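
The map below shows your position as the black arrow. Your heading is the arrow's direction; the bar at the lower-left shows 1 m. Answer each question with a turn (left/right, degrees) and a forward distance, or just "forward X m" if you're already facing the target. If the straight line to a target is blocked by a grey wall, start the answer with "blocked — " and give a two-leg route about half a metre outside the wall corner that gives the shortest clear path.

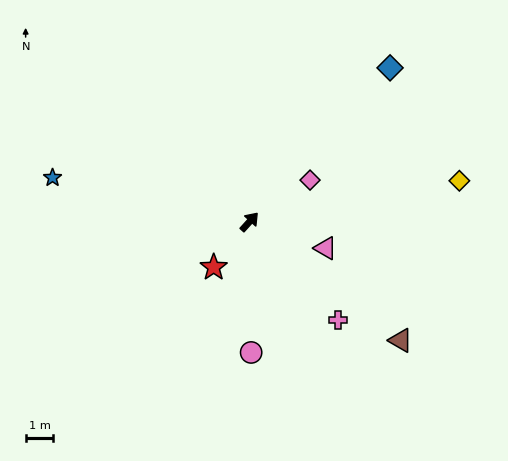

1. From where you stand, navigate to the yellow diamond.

turn right 37°, forward 7.7 m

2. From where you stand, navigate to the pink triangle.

turn right 67°, forward 2.9 m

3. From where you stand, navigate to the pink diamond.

turn right 13°, forward 2.7 m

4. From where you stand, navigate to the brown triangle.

turn right 86°, forward 7.0 m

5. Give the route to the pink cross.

turn right 96°, forward 4.8 m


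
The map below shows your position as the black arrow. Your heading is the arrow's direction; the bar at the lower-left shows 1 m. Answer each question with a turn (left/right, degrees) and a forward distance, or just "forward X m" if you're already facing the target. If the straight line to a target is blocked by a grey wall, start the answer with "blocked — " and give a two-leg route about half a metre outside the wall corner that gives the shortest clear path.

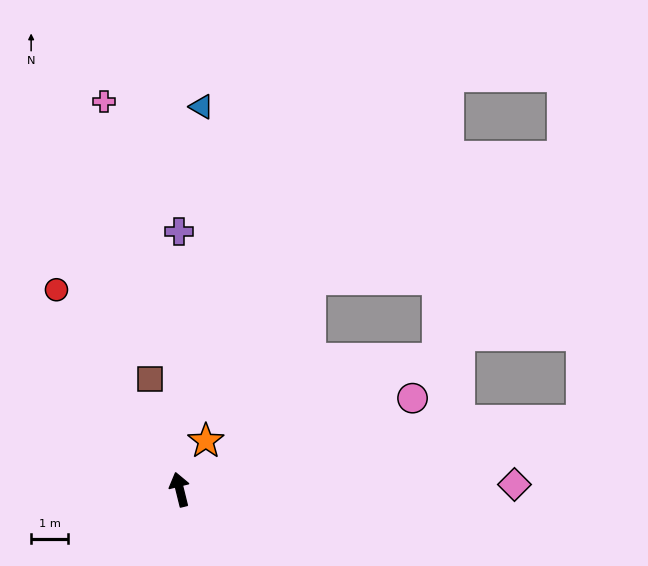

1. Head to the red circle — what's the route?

turn left 18°, forward 6.4 m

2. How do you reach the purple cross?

turn right 14°, forward 7.0 m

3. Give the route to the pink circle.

turn right 82°, forward 6.8 m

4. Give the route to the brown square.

forward 3.1 m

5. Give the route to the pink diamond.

turn right 103°, forward 9.1 m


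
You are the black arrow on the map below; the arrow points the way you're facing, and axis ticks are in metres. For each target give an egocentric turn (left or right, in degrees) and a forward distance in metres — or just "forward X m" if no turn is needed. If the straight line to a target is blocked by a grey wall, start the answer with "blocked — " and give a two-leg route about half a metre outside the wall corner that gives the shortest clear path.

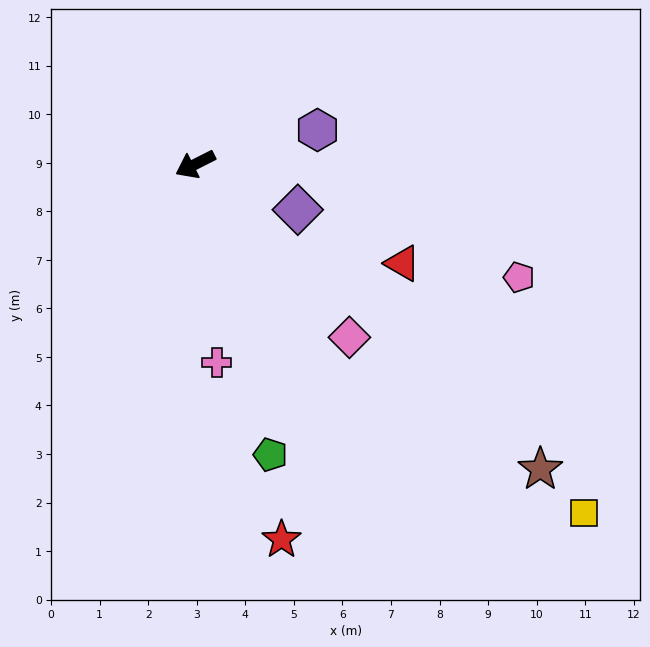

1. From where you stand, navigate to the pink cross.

turn left 69°, forward 4.1 m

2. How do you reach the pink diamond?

turn left 105°, forward 4.8 m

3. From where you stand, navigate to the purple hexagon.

turn left 169°, forward 2.6 m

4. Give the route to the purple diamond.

turn left 129°, forward 2.3 m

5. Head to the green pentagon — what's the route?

turn left 78°, forward 6.2 m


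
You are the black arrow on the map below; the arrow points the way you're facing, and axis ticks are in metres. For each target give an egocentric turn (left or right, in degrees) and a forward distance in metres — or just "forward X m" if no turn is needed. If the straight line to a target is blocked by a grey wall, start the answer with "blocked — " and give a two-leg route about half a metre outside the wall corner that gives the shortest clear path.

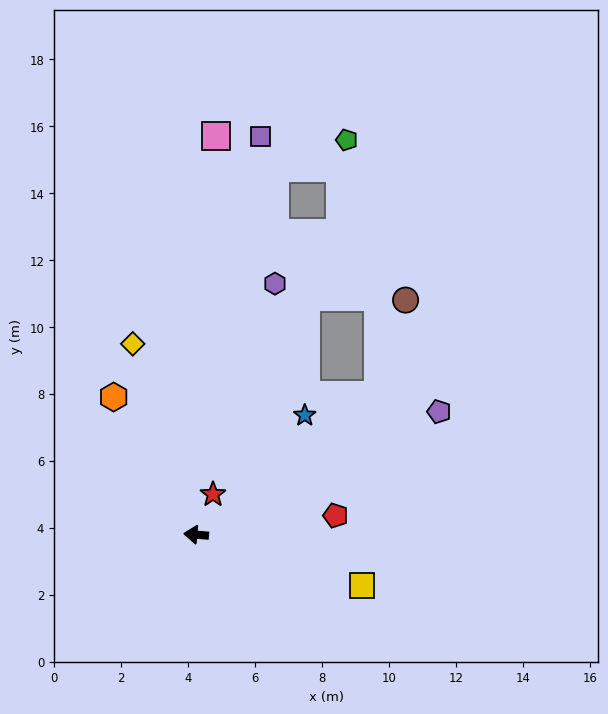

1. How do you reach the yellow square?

turn left 168°, forward 5.2 m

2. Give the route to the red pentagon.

turn right 167°, forward 4.2 m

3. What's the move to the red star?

turn right 108°, forward 1.3 m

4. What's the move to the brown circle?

blocked — turn right 138°, forward 6.9 m, then turn left 37°, forward 2.9 m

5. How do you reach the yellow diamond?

turn right 67°, forward 6.0 m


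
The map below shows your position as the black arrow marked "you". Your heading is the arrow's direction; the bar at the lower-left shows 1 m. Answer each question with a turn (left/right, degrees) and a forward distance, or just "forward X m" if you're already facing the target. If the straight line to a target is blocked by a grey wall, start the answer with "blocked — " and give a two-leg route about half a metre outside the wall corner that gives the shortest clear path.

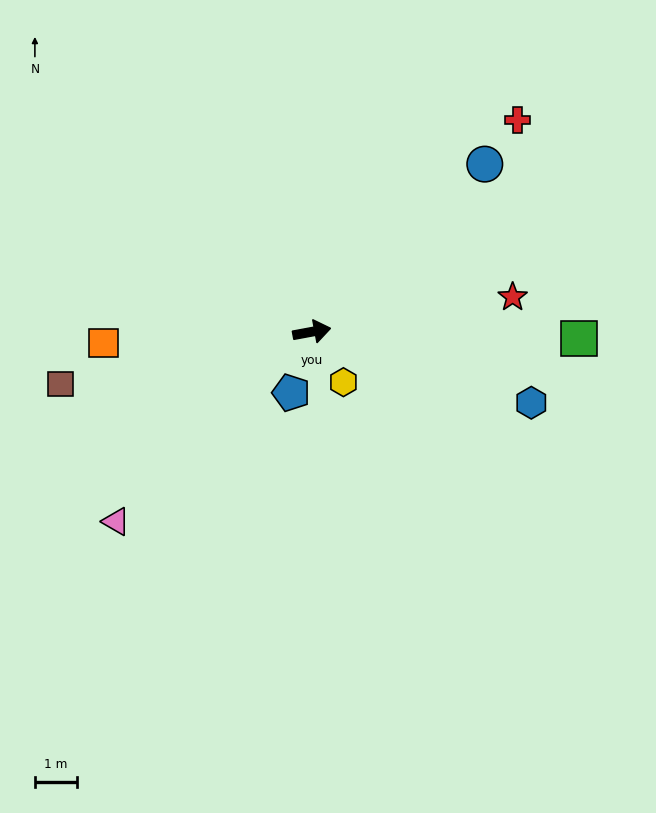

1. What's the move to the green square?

turn right 12°, forward 6.4 m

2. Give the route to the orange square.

turn left 173°, forward 5.0 m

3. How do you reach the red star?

forward 4.8 m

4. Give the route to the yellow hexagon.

turn right 68°, forward 1.4 m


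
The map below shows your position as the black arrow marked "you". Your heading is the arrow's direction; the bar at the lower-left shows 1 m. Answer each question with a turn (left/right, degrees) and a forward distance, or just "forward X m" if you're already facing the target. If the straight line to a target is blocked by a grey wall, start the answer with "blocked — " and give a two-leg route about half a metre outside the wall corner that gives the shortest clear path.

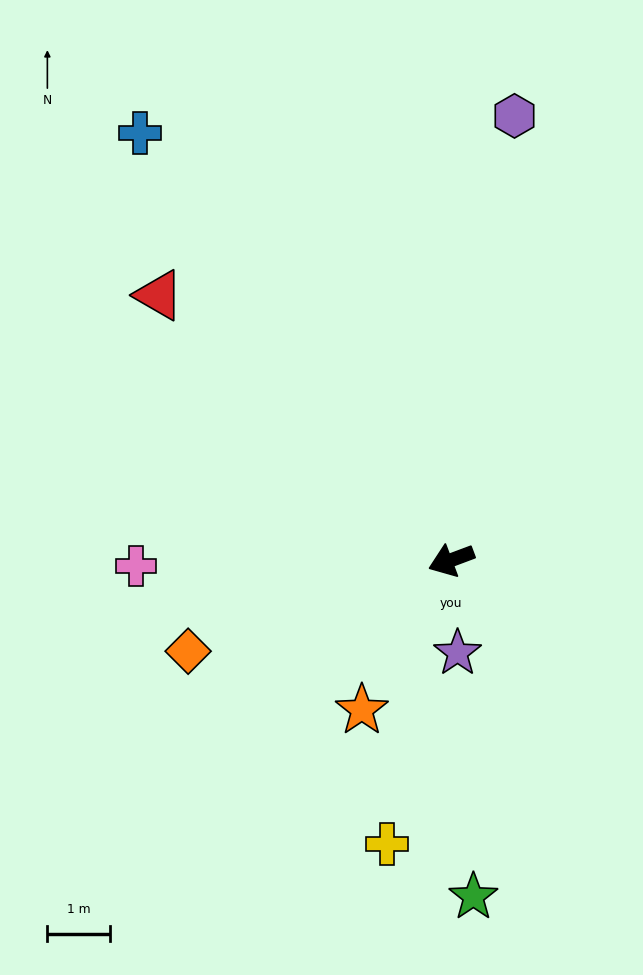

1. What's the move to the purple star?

turn left 73°, forward 1.5 m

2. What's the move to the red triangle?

turn right 63°, forward 6.3 m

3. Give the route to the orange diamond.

forward 4.5 m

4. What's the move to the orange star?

turn left 39°, forward 2.8 m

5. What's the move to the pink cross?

turn right 19°, forward 5.0 m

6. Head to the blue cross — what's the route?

turn right 74°, forward 8.4 m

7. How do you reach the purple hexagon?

turn right 119°, forward 7.2 m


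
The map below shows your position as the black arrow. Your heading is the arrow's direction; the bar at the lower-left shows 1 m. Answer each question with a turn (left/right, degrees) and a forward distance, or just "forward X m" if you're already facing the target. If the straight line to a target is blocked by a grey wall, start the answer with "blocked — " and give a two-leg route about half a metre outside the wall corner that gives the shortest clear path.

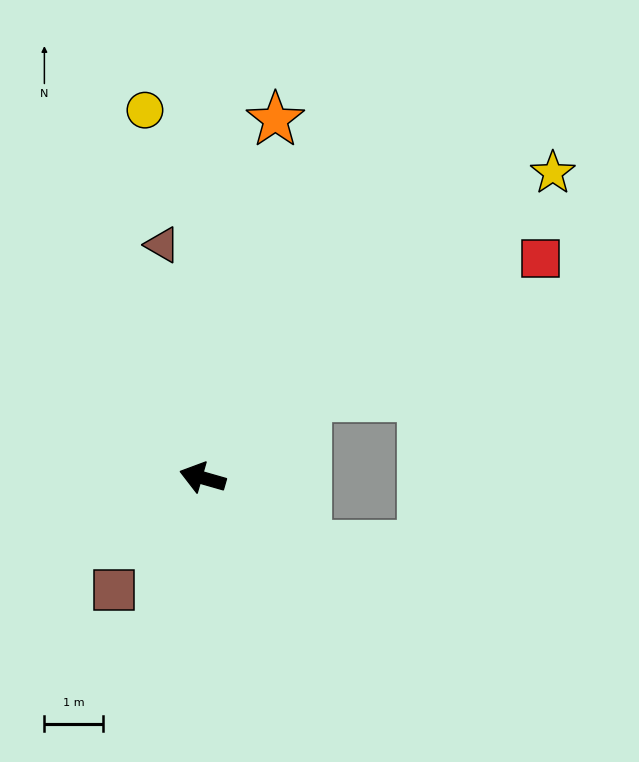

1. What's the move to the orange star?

turn right 86°, forward 6.2 m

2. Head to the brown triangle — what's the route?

turn right 64°, forward 4.0 m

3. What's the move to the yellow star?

turn right 123°, forward 7.9 m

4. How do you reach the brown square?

turn left 68°, forward 2.4 m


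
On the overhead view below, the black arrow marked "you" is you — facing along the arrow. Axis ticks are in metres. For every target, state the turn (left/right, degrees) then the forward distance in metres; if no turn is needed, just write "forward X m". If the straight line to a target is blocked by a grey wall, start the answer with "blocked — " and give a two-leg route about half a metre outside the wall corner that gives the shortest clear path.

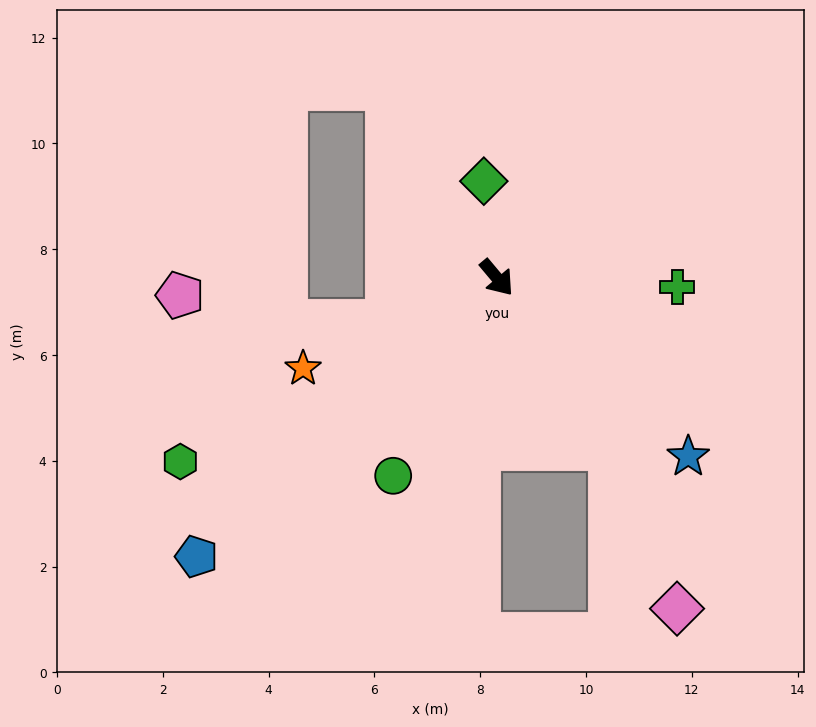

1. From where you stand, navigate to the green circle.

turn right 68°, forward 4.2 m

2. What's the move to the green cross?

turn left 47°, forward 3.4 m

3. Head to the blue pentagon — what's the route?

turn right 87°, forward 7.7 m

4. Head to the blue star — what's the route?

turn left 7°, forward 5.0 m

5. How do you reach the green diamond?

turn left 148°, forward 1.8 m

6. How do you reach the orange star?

turn right 105°, forward 4.0 m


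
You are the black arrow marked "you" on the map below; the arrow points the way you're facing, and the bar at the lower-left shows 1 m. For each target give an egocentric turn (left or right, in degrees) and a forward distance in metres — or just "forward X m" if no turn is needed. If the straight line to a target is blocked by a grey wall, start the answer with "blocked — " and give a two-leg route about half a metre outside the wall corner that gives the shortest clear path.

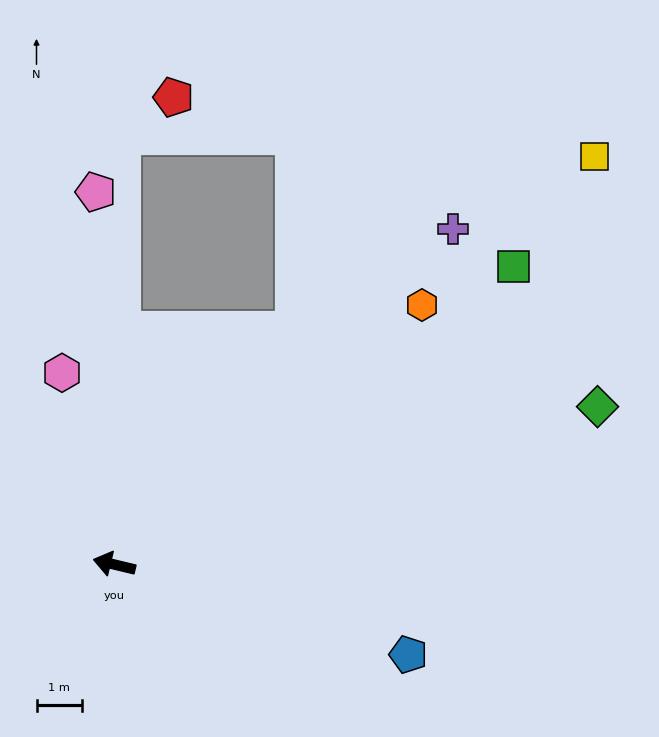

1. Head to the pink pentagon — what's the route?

turn right 74°, forward 8.2 m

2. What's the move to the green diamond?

turn right 148°, forward 11.1 m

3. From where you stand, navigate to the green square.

turn right 130°, forward 10.9 m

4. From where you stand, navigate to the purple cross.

turn right 122°, forward 10.4 m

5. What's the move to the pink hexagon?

turn right 61°, forward 4.4 m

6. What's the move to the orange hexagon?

turn right 126°, forward 8.8 m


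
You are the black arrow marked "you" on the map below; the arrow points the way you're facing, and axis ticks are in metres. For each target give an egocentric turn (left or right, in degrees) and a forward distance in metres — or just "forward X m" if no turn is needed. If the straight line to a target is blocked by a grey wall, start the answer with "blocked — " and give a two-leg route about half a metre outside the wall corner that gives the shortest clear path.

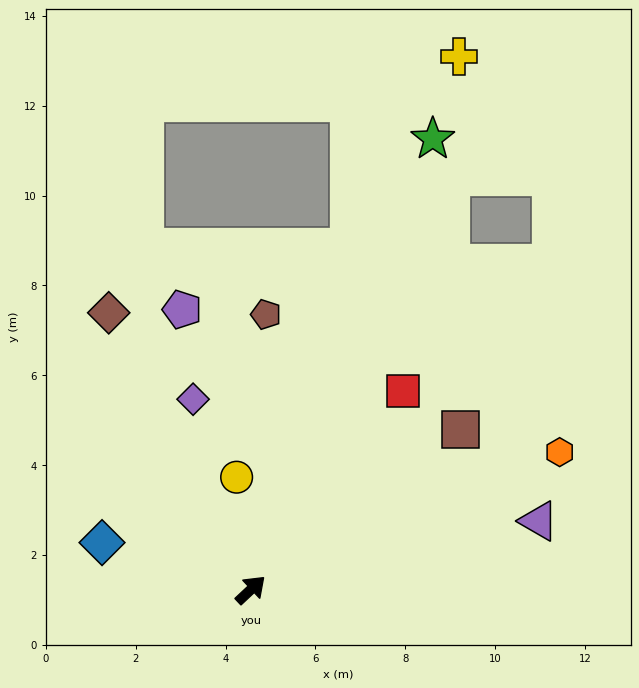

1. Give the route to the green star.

turn left 25°, forward 10.8 m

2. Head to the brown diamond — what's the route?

turn left 74°, forward 6.9 m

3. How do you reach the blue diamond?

turn left 119°, forward 3.5 m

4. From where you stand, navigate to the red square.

turn left 9°, forward 5.6 m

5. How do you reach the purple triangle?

turn right 30°, forward 6.6 m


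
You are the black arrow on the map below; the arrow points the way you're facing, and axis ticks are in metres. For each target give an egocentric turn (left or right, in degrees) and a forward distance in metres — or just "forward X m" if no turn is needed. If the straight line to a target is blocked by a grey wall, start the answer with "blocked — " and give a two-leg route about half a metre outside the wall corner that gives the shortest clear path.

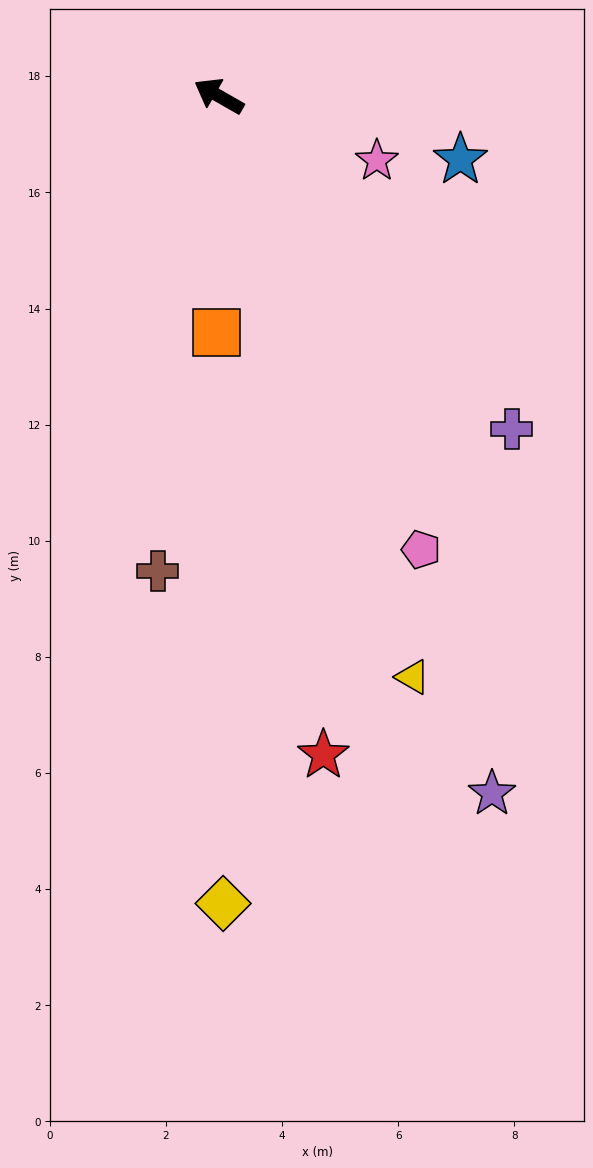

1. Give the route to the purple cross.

turn left 161°, forward 7.6 m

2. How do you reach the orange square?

turn left 119°, forward 4.1 m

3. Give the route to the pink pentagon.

turn left 144°, forward 8.6 m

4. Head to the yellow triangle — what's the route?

turn left 138°, forward 10.5 m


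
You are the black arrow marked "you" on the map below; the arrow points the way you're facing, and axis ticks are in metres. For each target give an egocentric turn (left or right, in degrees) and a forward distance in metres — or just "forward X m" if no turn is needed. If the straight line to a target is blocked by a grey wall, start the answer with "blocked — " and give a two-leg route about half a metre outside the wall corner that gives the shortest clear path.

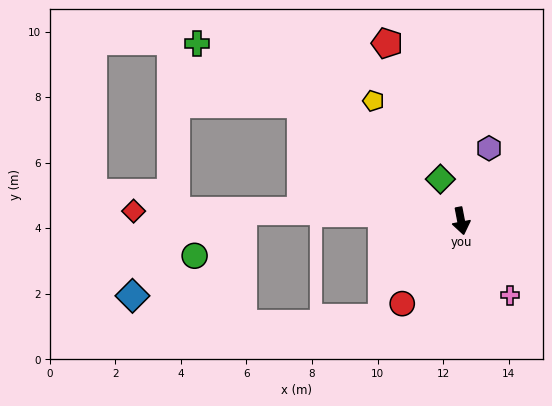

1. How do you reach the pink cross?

turn left 22°, forward 2.7 m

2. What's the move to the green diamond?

turn right 165°, forward 1.4 m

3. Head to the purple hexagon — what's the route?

turn left 148°, forward 2.4 m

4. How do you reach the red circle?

turn right 46°, forward 3.1 m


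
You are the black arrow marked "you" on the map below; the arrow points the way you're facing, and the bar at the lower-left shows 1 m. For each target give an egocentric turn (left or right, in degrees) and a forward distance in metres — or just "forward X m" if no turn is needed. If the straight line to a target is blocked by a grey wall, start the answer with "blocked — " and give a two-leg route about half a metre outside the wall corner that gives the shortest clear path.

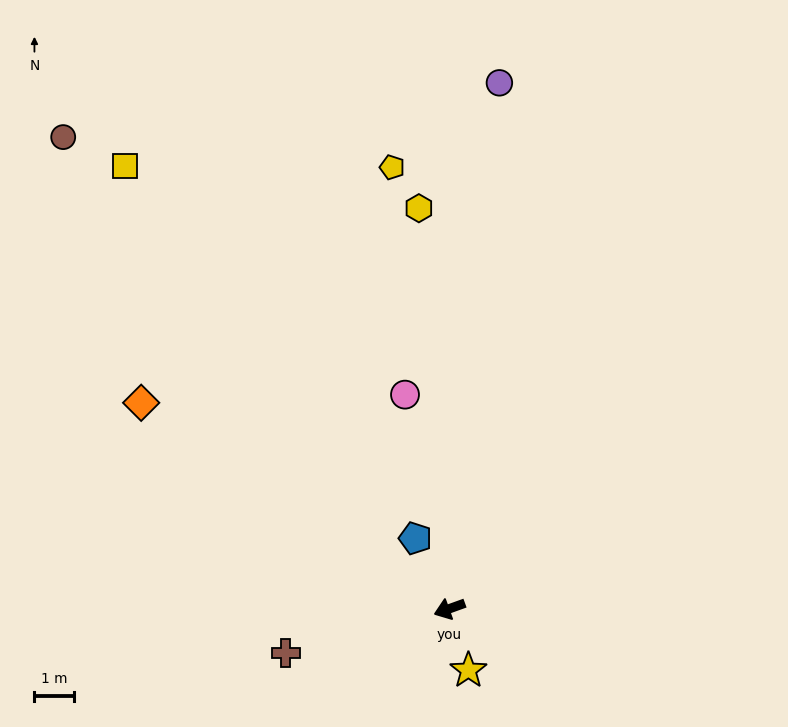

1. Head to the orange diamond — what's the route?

turn right 54°, forward 9.5 m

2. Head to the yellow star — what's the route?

turn left 87°, forward 1.6 m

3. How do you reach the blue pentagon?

turn right 84°, forward 2.0 m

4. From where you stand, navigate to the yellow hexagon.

turn right 105°, forward 10.3 m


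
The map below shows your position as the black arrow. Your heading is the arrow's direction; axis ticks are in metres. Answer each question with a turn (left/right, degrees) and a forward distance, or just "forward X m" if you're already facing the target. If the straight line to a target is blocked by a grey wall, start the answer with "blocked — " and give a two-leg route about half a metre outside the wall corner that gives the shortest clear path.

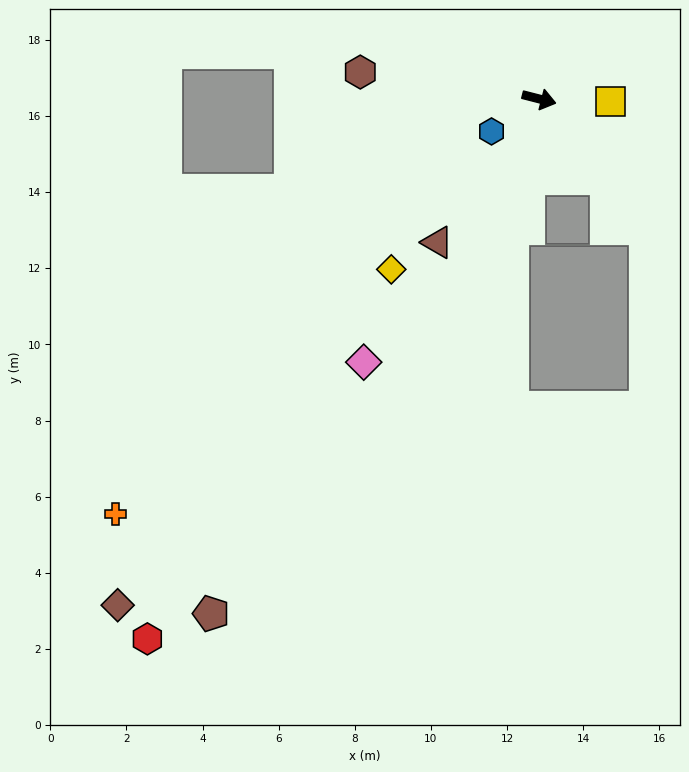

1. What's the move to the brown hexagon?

turn right 174°, forward 4.8 m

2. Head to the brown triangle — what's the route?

turn right 111°, forward 4.6 m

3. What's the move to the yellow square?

turn left 12°, forward 1.9 m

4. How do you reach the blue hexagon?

turn right 131°, forward 1.5 m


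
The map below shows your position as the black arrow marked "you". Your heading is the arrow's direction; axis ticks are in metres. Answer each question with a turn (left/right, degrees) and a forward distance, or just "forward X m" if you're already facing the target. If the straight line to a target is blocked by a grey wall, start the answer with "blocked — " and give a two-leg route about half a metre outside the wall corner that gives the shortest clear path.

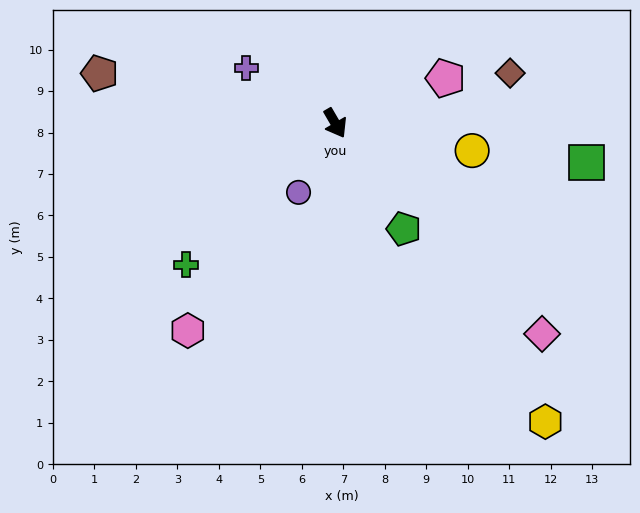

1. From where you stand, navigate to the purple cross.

turn right 152°, forward 2.5 m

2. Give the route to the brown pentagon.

turn right 132°, forward 5.8 m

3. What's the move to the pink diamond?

turn left 14°, forward 7.1 m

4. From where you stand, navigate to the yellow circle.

turn left 48°, forward 3.4 m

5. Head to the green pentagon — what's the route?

turn left 3°, forward 3.0 m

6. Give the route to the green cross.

turn right 77°, forward 5.0 m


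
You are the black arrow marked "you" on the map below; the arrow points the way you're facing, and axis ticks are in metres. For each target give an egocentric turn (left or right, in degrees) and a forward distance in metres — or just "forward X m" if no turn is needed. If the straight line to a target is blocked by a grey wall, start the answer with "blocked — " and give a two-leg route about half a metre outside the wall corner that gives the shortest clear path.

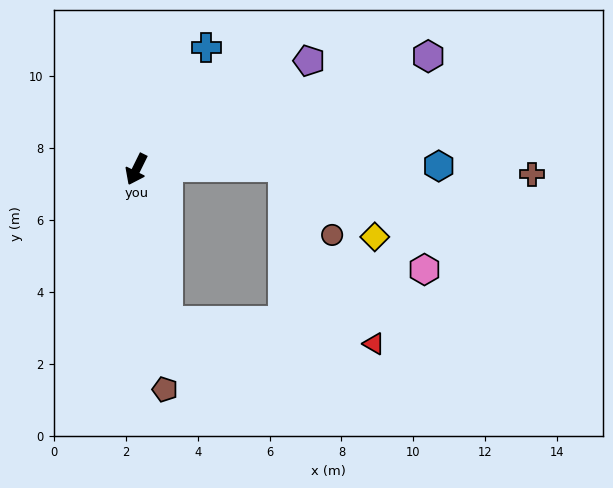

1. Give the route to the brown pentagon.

turn left 34°, forward 6.2 m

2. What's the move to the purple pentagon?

turn left 148°, forward 5.7 m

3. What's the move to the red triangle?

blocked — turn left 38°, forward 4.3 m, then turn left 72°, forward 5.8 m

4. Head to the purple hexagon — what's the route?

turn left 137°, forward 8.7 m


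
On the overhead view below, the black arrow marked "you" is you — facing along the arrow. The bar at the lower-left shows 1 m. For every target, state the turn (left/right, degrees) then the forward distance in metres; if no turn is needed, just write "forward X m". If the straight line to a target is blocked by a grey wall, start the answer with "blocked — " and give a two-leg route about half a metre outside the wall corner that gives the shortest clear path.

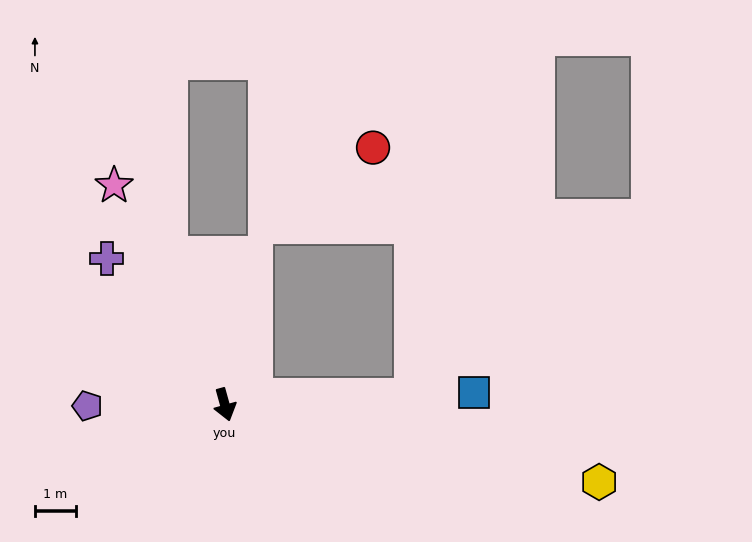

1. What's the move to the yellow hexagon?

turn left 63°, forward 9.2 m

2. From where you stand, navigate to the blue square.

turn left 77°, forward 6.0 m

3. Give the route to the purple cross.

turn right 157°, forward 4.5 m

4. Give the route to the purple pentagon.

turn right 105°, forward 3.3 m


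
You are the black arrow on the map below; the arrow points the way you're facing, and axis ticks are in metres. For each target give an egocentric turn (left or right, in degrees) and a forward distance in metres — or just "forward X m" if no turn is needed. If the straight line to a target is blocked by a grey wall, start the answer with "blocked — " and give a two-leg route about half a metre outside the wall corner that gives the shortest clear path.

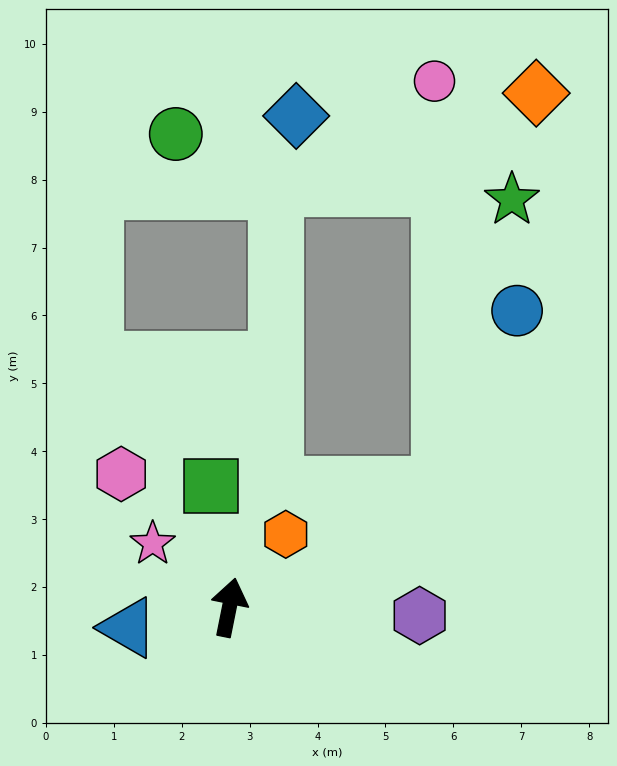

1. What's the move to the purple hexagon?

turn right 81°, forward 2.8 m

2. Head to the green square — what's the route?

turn left 20°, forward 1.8 m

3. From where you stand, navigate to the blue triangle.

turn left 113°, forward 1.5 m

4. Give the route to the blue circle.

blocked — turn right 49°, forward 3.6 m, then turn left 37°, forward 2.8 m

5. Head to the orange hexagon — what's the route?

turn right 26°, forward 1.4 m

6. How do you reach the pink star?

turn left 62°, forward 1.5 m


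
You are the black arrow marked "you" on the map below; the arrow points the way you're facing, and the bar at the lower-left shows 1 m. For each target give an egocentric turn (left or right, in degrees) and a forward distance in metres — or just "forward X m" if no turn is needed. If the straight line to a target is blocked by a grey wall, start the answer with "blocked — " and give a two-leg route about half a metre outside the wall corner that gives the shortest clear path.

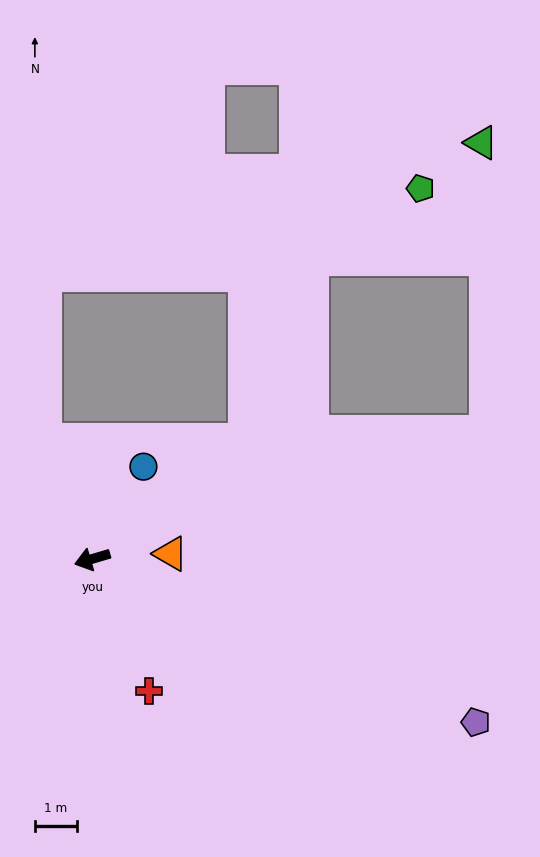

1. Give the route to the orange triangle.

turn left 167°, forward 1.9 m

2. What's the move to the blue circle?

turn right 135°, forward 2.5 m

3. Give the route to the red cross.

turn left 97°, forward 3.4 m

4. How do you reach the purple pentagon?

turn left 141°, forward 9.9 m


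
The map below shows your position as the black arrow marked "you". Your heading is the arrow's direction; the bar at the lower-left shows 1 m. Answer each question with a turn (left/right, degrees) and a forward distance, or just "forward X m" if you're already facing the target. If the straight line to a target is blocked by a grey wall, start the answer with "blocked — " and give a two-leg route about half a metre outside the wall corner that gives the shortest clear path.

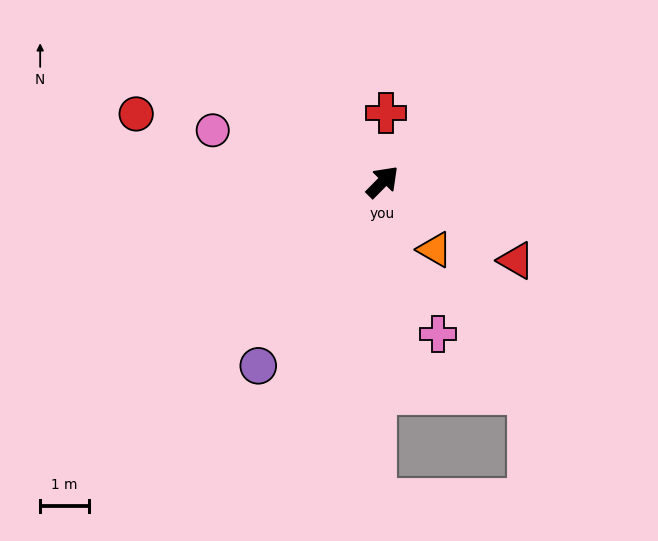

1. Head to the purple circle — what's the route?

turn right 169°, forward 4.6 m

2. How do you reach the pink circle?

turn left 118°, forward 3.6 m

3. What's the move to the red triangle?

turn right 76°, forward 3.2 m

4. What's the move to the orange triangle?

turn right 98°, forward 1.8 m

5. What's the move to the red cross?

turn left 42°, forward 1.4 m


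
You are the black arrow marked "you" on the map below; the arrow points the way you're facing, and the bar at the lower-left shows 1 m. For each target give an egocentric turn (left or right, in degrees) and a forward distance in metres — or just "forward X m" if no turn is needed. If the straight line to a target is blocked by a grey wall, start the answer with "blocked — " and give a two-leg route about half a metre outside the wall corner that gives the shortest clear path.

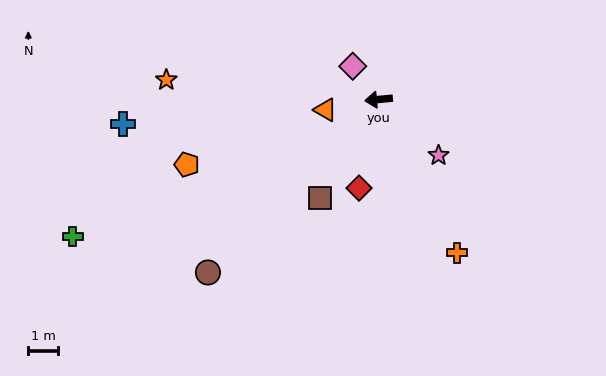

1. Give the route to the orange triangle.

turn left 6°, forward 1.8 m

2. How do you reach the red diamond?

turn left 72°, forward 3.0 m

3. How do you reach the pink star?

turn left 132°, forward 2.7 m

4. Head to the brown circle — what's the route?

turn left 40°, forward 8.1 m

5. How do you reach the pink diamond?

turn right 57°, forward 1.4 m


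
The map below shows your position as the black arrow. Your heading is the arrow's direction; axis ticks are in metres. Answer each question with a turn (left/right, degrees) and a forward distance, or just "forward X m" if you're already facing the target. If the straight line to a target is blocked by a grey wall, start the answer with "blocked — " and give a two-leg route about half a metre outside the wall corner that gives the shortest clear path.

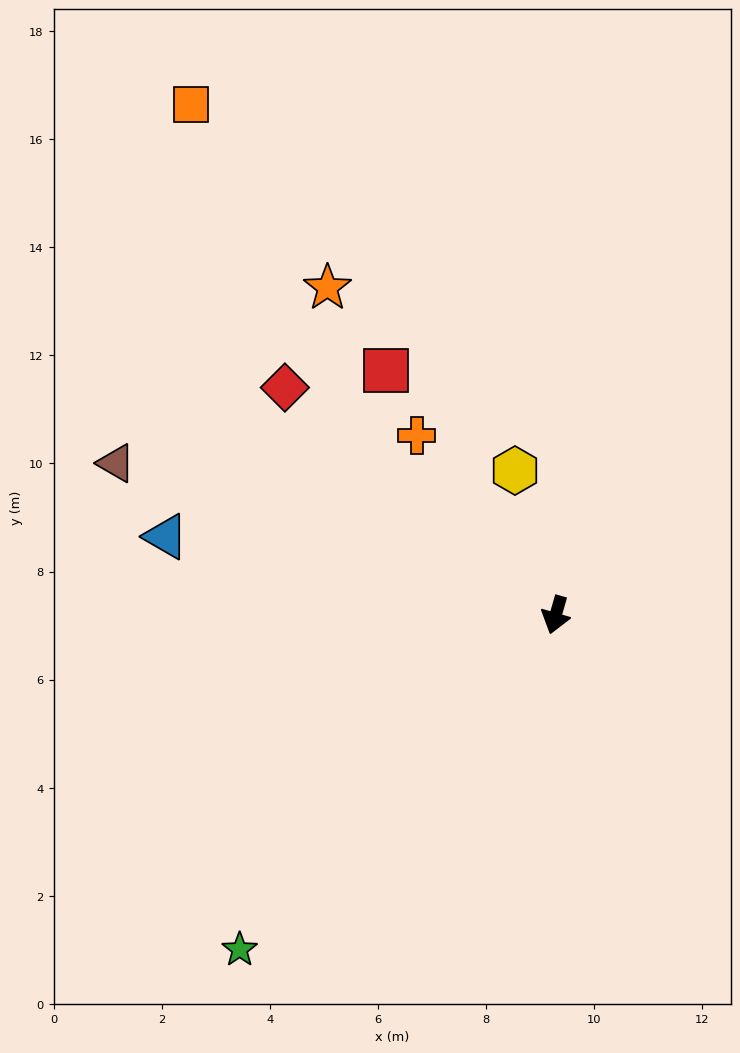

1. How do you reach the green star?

turn right 27°, forward 8.5 m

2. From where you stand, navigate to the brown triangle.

turn right 93°, forward 8.6 m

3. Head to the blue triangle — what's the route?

turn right 85°, forward 7.4 m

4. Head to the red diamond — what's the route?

turn right 114°, forward 6.5 m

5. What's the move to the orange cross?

turn right 126°, forward 4.2 m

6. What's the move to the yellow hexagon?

turn right 148°, forward 2.8 m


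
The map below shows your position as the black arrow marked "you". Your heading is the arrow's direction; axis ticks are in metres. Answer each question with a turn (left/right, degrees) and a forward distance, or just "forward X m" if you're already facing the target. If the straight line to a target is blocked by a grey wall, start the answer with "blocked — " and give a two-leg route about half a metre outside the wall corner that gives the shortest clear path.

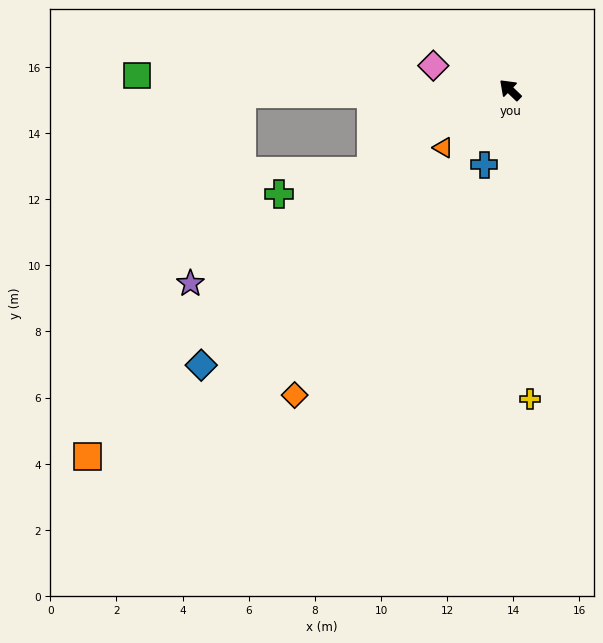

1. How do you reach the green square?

turn left 42°, forward 11.3 m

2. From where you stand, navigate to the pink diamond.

turn left 26°, forward 2.4 m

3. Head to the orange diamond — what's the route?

turn left 99°, forward 11.3 m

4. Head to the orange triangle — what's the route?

turn left 85°, forward 2.7 m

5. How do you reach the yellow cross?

turn left 138°, forward 9.4 m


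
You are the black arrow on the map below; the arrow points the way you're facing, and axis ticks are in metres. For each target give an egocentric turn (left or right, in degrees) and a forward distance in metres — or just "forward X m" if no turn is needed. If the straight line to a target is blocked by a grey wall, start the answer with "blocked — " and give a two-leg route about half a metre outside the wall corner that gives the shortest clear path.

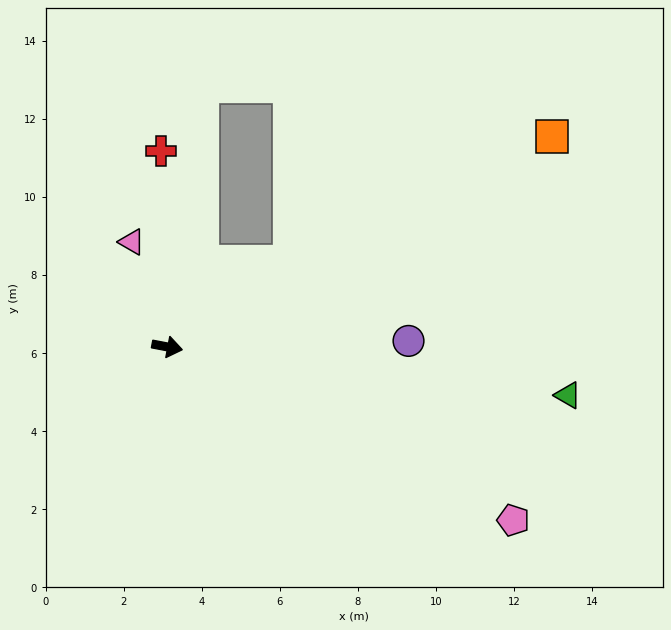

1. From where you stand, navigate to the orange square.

turn left 39°, forward 11.2 m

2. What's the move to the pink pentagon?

turn right 16°, forward 9.9 m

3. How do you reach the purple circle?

turn left 12°, forward 6.2 m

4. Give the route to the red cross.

turn left 103°, forward 5.0 m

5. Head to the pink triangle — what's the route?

turn left 119°, forward 2.8 m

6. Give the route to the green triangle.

turn left 4°, forward 10.3 m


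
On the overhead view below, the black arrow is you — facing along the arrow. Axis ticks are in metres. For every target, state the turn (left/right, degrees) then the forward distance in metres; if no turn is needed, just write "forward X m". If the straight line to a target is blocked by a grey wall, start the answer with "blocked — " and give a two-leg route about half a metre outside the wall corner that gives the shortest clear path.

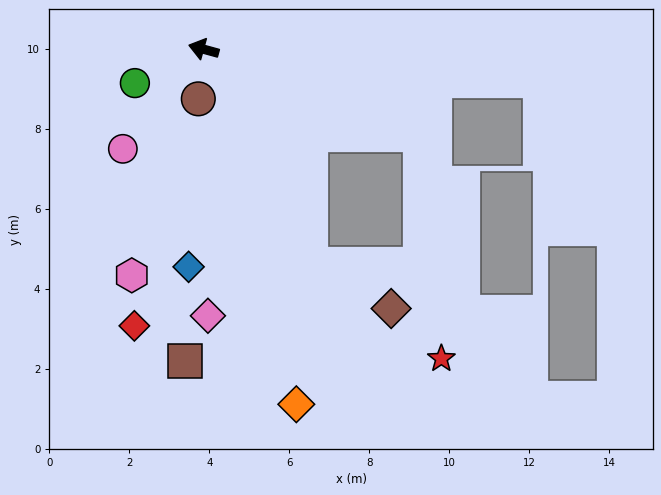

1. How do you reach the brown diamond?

blocked — turn left 132°, forward 6.0 m, then turn left 34°, forward 2.3 m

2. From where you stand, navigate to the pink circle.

turn left 66°, forward 3.2 m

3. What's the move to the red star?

blocked — turn left 174°, forward 5.8 m, then turn right 63°, forward 5.6 m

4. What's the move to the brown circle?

turn left 99°, forward 1.2 m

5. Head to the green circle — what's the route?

turn left 42°, forward 1.9 m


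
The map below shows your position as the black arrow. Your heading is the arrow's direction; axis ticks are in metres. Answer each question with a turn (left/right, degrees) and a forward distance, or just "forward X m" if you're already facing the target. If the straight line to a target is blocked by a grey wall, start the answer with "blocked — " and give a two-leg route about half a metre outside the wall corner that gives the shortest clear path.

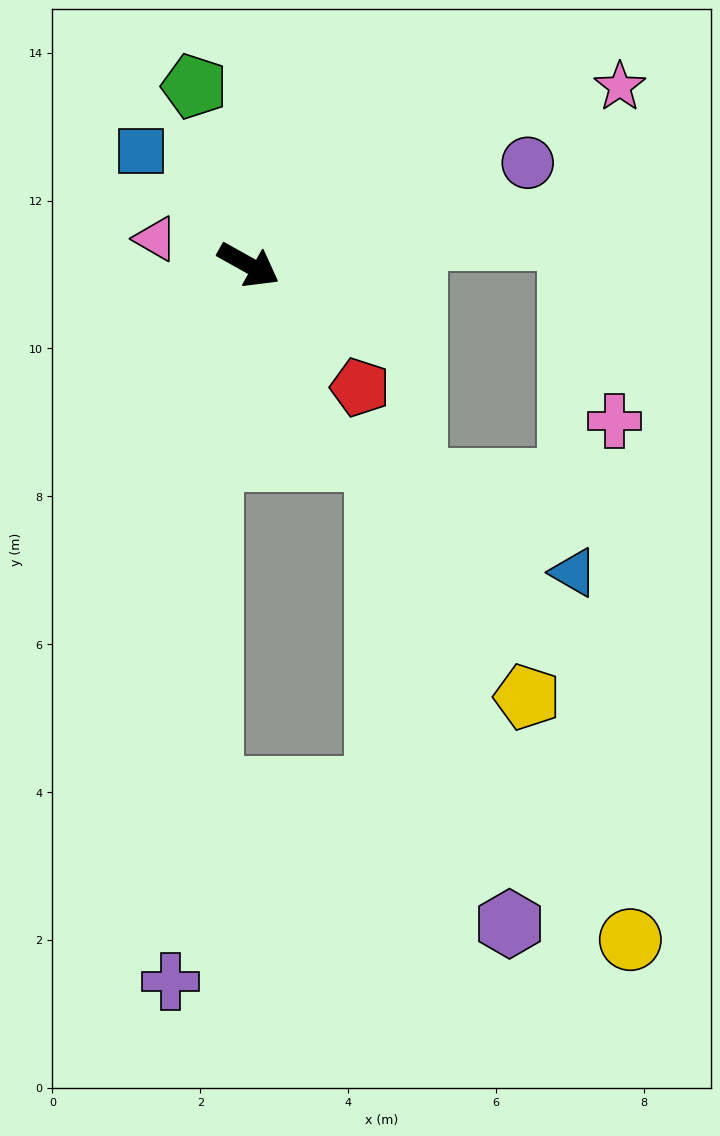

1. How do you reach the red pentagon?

turn right 18°, forward 2.2 m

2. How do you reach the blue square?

turn left 163°, forward 2.1 m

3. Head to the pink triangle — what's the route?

turn right 167°, forward 1.3 m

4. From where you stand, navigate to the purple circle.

turn left 49°, forward 4.0 m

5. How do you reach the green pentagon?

turn left 136°, forward 2.5 m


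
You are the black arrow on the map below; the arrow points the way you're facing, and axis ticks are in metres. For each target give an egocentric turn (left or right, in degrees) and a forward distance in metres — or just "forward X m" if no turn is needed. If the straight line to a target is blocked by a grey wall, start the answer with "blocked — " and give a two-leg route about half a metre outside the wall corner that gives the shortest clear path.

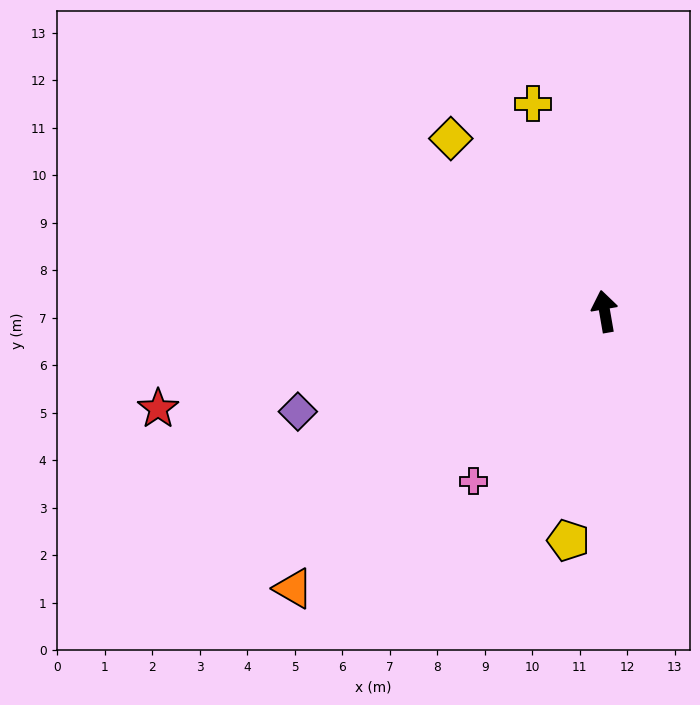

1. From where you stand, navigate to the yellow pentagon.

turn left 161°, forward 4.9 m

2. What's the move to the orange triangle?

turn left 122°, forward 8.8 m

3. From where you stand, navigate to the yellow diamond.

turn left 32°, forward 4.9 m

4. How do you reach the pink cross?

turn left 133°, forward 4.5 m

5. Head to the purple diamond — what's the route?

turn left 98°, forward 6.8 m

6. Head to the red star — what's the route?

turn left 92°, forward 9.6 m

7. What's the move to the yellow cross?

turn left 9°, forward 4.6 m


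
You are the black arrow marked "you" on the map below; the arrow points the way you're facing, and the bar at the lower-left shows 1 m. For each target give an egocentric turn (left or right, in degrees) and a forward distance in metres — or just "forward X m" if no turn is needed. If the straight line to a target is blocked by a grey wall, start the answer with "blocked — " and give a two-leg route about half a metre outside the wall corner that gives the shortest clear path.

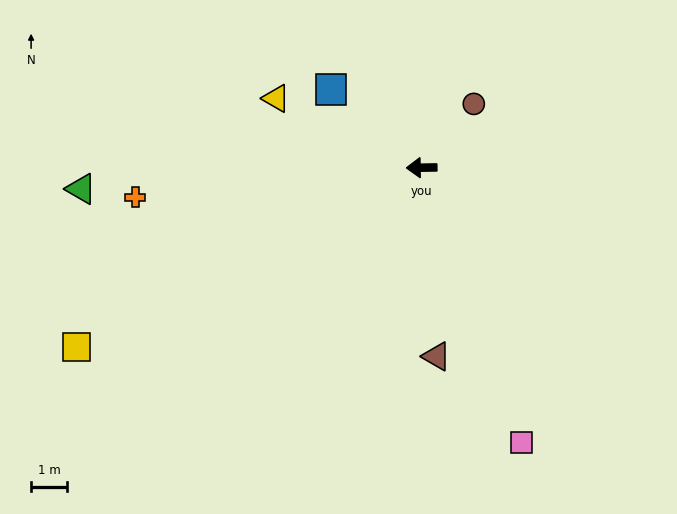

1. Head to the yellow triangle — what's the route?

turn right 26°, forward 4.5 m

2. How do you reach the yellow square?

turn left 27°, forward 10.8 m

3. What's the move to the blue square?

turn right 42°, forward 3.3 m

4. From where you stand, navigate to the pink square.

turn left 109°, forward 8.1 m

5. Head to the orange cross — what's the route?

turn left 5°, forward 8.0 m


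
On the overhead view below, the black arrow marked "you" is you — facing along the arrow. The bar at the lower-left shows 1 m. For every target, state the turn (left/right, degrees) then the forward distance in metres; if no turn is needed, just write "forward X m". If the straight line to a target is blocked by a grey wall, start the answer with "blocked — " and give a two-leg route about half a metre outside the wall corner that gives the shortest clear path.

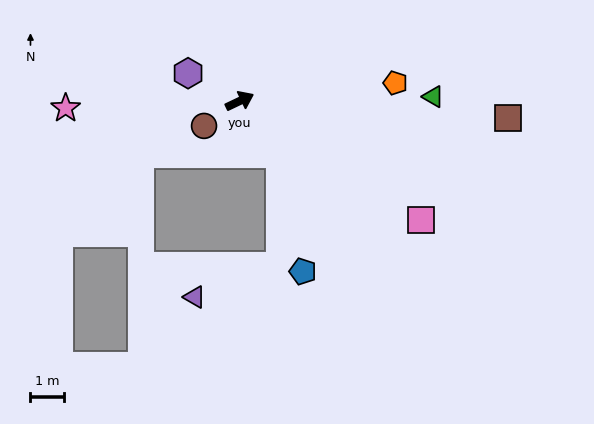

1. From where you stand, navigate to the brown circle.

turn right 171°, forward 1.3 m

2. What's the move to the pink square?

turn right 59°, forward 6.4 m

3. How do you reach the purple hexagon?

turn left 126°, forward 1.7 m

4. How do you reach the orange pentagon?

turn right 19°, forward 4.6 m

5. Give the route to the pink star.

turn left 157°, forward 5.1 m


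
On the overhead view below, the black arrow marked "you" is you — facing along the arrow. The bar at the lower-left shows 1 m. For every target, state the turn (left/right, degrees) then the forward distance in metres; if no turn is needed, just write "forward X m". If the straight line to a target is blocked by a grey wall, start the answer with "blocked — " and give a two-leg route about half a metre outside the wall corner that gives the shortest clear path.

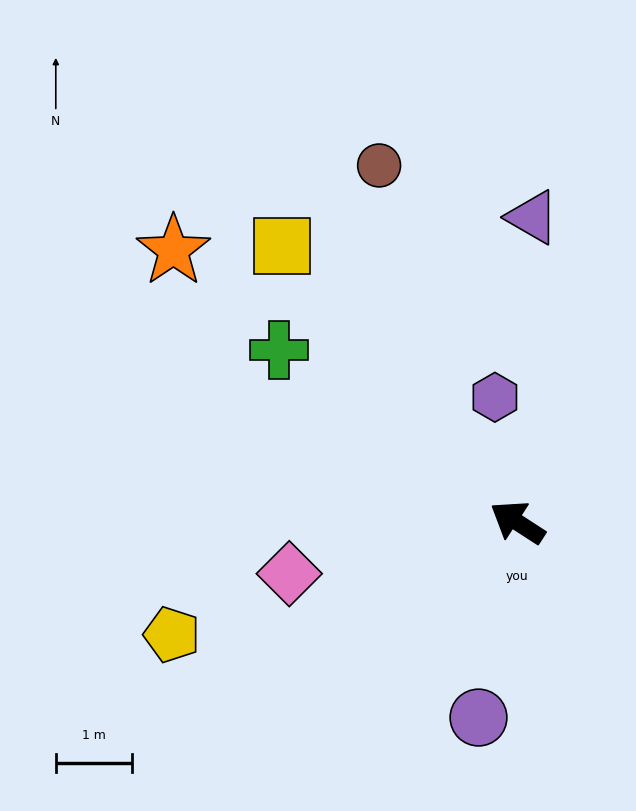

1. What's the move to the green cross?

turn right 3°, forward 3.8 m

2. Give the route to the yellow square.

turn right 17°, forward 4.7 m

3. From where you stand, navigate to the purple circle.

turn left 112°, forward 2.6 m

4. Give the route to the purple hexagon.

turn right 47°, forward 1.7 m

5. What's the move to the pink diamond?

turn left 46°, forward 3.1 m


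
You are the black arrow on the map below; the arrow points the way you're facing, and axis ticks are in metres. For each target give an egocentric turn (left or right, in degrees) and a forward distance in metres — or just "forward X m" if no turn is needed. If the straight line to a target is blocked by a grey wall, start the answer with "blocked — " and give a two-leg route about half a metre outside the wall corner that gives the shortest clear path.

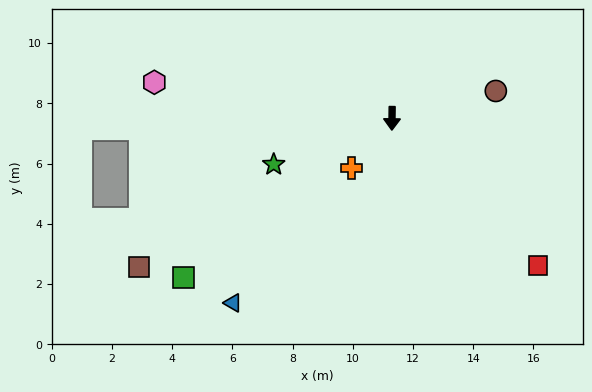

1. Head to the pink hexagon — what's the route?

turn right 98°, forward 8.0 m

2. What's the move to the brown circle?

turn left 106°, forward 3.6 m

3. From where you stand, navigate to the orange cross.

turn right 38°, forward 2.1 m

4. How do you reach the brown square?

turn right 59°, forward 9.7 m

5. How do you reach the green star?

turn right 68°, forward 4.2 m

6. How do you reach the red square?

turn left 46°, forward 6.9 m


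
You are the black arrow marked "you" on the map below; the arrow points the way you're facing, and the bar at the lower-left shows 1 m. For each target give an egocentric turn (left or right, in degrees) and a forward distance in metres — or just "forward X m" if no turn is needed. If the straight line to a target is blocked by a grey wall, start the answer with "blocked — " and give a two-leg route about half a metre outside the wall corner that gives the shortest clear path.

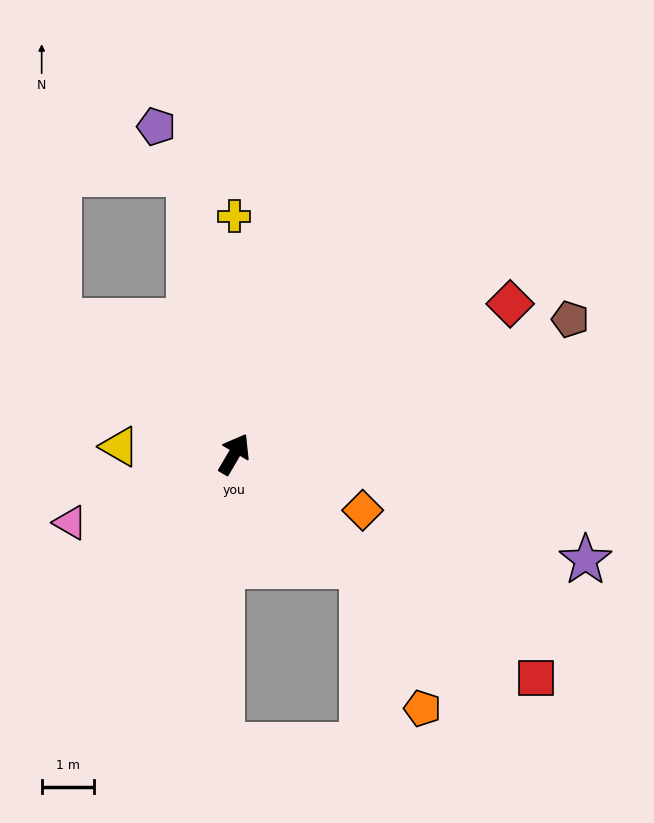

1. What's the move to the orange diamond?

turn right 83°, forward 2.7 m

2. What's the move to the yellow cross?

turn left 30°, forward 4.5 m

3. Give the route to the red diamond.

turn right 31°, forward 6.0 m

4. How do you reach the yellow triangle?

turn left 117°, forward 2.2 m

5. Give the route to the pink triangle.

turn left 143°, forward 3.4 m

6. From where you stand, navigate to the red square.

turn right 96°, forward 7.1 m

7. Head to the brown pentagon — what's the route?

turn right 38°, forward 6.9 m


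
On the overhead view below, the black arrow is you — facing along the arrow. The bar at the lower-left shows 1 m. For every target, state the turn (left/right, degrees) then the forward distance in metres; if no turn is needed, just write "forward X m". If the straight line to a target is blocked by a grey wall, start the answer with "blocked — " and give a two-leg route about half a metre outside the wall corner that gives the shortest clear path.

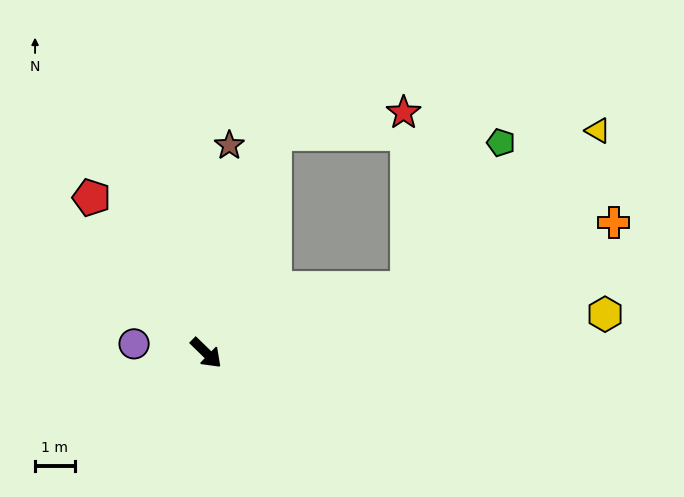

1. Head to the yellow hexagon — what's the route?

turn left 50°, forward 10.1 m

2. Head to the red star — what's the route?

blocked — turn left 117°, forward 5.8 m, then turn right 63°, forward 3.3 m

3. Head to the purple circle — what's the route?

turn right 143°, forward 1.8 m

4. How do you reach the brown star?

turn left 128°, forward 5.2 m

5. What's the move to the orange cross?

turn left 62°, forward 10.8 m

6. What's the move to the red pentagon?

turn left 171°, forward 4.9 m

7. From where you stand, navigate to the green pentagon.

blocked — turn left 62°, forward 5.3 m, then turn left 39°, forward 4.3 m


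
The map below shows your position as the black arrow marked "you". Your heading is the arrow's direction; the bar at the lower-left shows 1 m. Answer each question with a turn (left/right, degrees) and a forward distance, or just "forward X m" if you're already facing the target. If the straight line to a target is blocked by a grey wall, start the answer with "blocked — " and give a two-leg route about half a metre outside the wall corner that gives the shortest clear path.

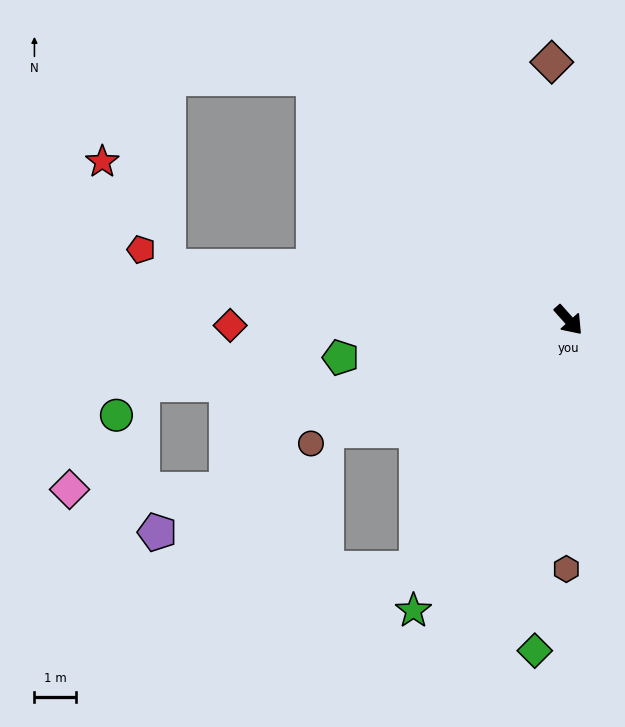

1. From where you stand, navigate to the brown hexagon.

turn right 42°, forward 6.0 m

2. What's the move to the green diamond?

turn right 48°, forward 8.0 m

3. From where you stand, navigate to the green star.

turn right 70°, forward 7.9 m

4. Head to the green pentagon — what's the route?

turn right 122°, forward 5.5 m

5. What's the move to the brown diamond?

turn left 142°, forward 6.2 m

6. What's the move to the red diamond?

turn right 131°, forward 8.1 m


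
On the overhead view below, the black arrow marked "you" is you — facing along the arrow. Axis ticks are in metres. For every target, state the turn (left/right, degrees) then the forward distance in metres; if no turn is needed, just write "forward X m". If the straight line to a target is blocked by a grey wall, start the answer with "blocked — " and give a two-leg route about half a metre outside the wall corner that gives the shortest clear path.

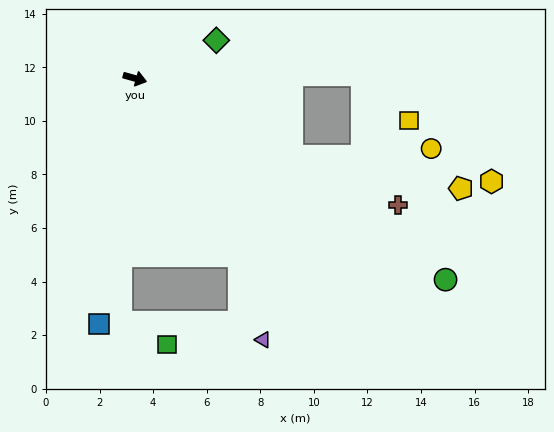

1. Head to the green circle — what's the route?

turn right 17°, forward 13.8 m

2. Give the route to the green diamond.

turn left 41°, forward 3.4 m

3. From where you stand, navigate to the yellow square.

blocked — turn left 17°, forward 8.5 m, then turn right 46°, forward 2.4 m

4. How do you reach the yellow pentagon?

blocked — turn right 11°, forward 6.6 m, then turn left 16°, forward 6.4 m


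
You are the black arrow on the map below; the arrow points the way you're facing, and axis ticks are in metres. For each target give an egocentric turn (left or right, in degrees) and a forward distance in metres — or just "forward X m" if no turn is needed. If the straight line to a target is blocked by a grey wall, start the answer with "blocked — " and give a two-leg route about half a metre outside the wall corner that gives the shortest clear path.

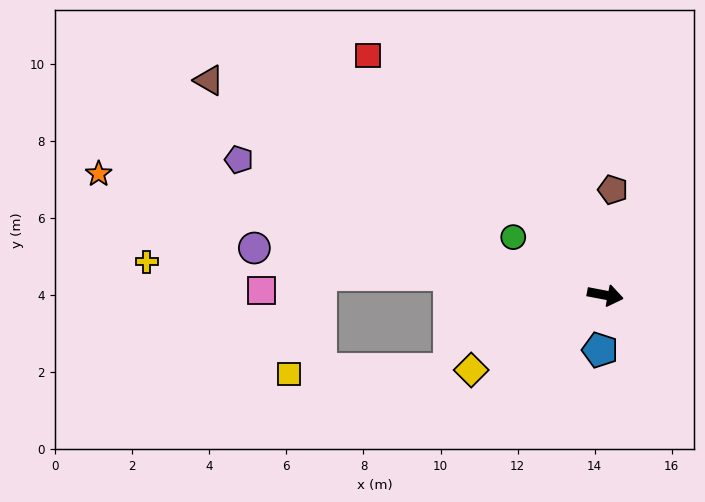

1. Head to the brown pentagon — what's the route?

turn left 97°, forward 2.7 m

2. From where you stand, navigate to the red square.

turn left 145°, forward 8.7 m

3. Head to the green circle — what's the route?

turn left 159°, forward 2.8 m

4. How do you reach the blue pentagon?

turn right 85°, forward 1.4 m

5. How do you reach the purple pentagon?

turn left 170°, forward 10.1 m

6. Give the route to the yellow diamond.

turn right 140°, forward 4.0 m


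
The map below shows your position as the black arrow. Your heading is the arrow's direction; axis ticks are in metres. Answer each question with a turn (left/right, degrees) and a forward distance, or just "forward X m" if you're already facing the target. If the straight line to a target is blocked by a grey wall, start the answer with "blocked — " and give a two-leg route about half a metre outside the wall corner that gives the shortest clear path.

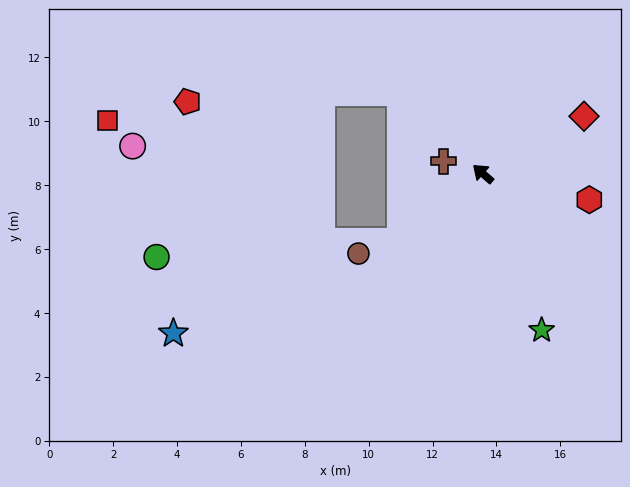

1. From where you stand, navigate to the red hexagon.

turn right 152°, forward 3.4 m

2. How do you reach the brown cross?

turn left 24°, forward 1.3 m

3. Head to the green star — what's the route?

turn left 152°, forward 5.2 m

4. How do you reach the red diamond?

turn right 109°, forward 3.6 m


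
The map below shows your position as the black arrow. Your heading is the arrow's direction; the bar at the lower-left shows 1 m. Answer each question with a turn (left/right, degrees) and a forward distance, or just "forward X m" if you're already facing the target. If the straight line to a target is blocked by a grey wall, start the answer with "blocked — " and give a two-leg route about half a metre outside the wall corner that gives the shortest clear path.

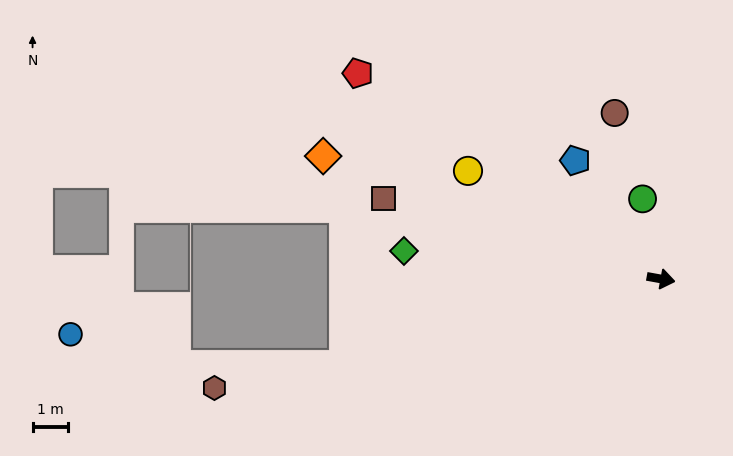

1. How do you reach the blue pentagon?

turn left 136°, forward 4.1 m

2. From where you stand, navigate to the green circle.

turn left 113°, forward 2.3 m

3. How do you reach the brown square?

turn left 174°, forward 8.1 m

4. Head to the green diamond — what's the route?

turn right 176°, forward 7.2 m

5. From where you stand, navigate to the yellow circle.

turn left 161°, forward 6.2 m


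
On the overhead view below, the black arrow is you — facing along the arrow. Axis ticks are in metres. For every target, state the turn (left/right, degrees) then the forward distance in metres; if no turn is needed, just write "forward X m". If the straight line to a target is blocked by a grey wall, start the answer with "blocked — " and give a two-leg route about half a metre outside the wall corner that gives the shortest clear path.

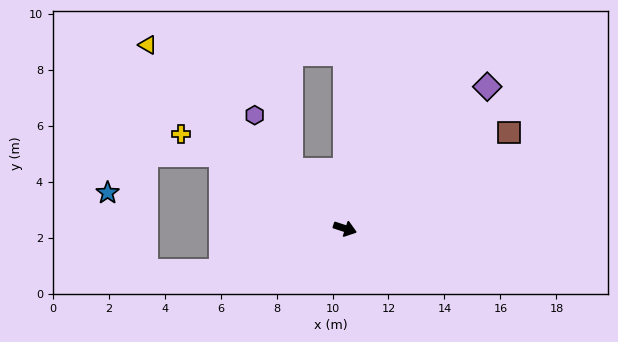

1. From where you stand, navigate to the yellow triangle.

turn left 155°, forward 9.6 m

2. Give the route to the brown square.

turn left 48°, forward 6.8 m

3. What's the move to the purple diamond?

turn left 63°, forward 7.2 m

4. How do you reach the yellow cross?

turn left 168°, forward 6.8 m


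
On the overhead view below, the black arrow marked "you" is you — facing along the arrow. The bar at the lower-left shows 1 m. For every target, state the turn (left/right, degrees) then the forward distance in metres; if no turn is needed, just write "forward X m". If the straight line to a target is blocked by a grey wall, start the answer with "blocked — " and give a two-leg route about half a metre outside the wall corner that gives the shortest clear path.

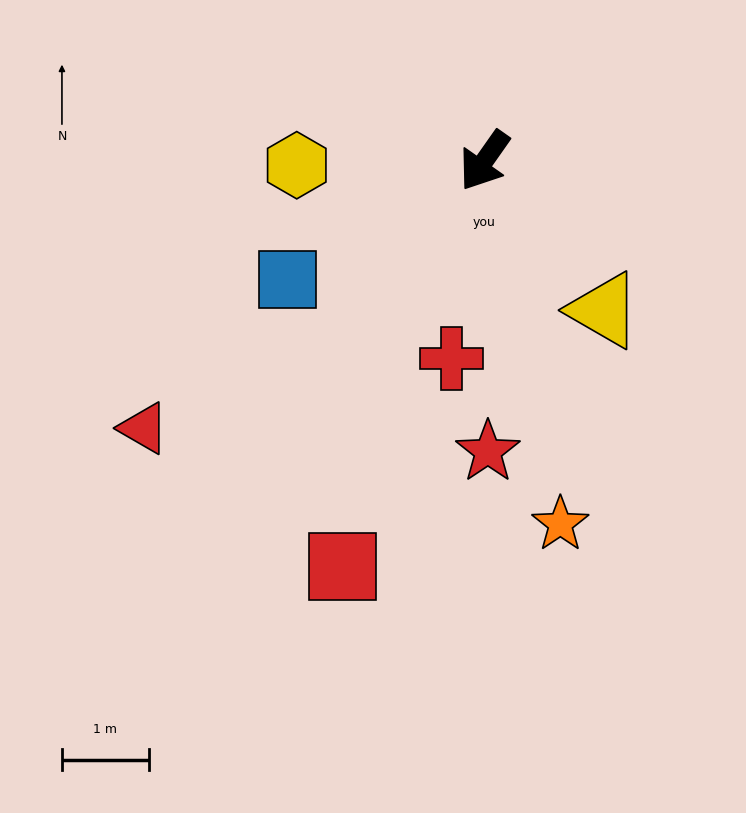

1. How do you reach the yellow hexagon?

turn right 54°, forward 2.2 m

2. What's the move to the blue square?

turn right 24°, forward 2.7 m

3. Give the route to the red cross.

turn left 26°, forward 2.3 m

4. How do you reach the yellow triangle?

turn left 74°, forward 2.2 m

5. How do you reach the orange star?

turn left 47°, forward 4.3 m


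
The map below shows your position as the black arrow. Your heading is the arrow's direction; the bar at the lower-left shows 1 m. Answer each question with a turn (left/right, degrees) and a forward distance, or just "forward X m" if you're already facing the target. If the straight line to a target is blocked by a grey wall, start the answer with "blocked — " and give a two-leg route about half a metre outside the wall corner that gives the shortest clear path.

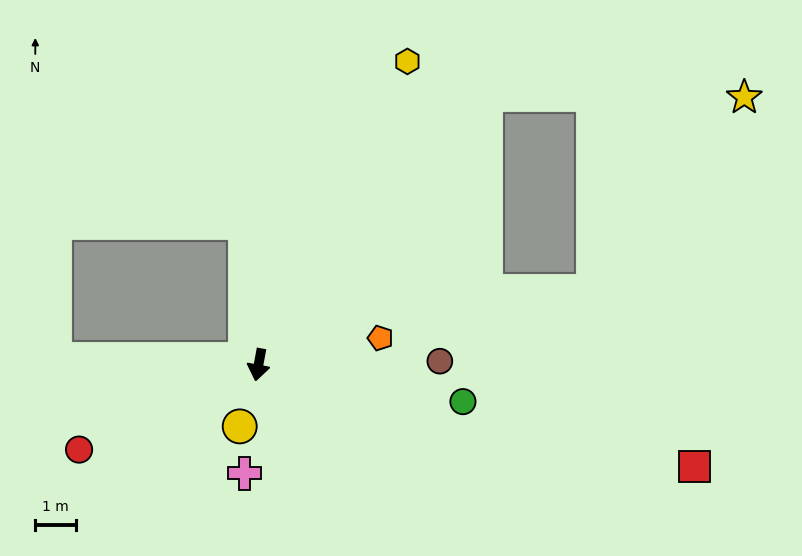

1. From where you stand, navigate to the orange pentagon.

turn left 113°, forward 3.1 m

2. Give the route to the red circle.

turn right 54°, forward 4.9 m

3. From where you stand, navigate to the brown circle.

turn left 102°, forward 4.5 m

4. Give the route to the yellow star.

blocked — turn left 150°, forward 8.7 m, then turn right 50°, forward 6.4 m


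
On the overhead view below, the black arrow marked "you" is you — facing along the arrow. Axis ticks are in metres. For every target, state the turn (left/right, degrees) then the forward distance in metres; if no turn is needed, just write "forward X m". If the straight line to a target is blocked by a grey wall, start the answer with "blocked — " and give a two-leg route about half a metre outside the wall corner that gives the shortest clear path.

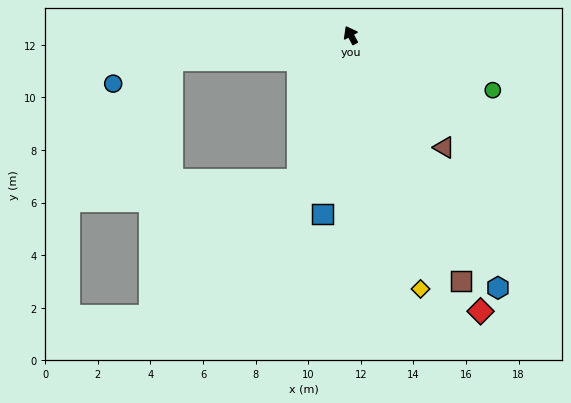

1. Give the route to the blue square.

turn left 143°, forward 6.9 m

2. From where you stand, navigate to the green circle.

turn right 140°, forward 5.8 m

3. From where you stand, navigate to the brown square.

turn left 176°, forward 10.3 m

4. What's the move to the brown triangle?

turn right 169°, forward 5.6 m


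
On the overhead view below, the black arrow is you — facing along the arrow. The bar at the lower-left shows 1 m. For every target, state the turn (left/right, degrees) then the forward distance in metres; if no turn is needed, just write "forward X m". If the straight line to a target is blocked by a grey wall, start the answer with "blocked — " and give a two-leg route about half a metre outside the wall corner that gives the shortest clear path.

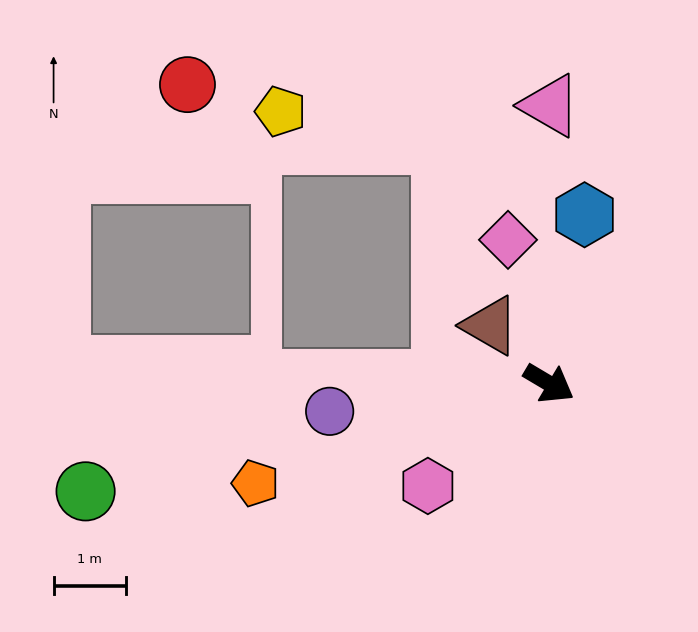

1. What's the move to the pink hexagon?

turn right 109°, forward 2.2 m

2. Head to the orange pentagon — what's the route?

turn right 131°, forward 4.3 m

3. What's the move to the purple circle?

turn right 142°, forward 3.1 m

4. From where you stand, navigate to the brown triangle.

turn left 166°, forward 1.1 m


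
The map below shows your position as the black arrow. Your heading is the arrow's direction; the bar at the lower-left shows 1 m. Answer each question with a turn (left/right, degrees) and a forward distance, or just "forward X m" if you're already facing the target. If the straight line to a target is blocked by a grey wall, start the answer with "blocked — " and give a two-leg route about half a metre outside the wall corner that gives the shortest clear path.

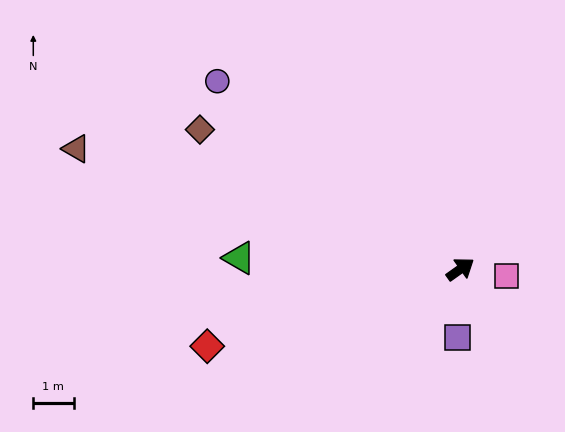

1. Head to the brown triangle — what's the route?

turn left 127°, forward 10.0 m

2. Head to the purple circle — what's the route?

turn left 107°, forward 7.6 m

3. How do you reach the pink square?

turn right 44°, forward 1.2 m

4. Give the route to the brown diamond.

turn left 116°, forward 7.3 m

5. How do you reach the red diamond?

turn left 162°, forward 6.6 m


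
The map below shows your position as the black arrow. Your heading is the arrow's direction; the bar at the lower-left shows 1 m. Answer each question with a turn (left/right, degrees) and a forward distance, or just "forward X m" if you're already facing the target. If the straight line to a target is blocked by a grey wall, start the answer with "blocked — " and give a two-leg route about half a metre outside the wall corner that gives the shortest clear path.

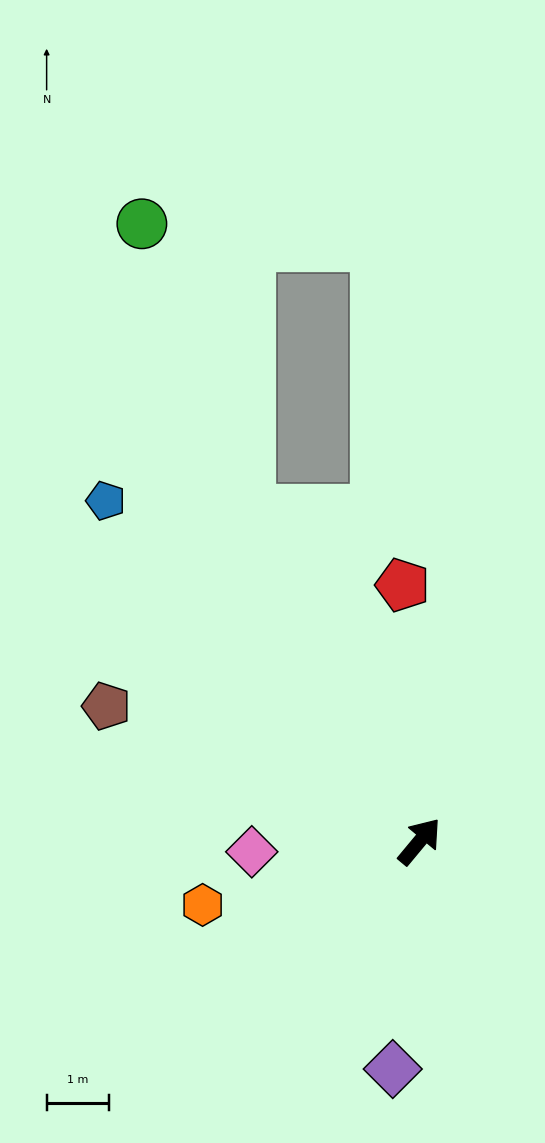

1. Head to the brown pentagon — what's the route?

turn left 106°, forward 5.4 m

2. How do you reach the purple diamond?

turn right 147°, forward 3.6 m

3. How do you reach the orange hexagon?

turn left 146°, forward 3.6 m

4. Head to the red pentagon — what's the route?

turn left 44°, forward 4.1 m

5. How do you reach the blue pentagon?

turn left 82°, forward 7.4 m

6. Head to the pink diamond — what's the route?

turn left 133°, forward 2.7 m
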